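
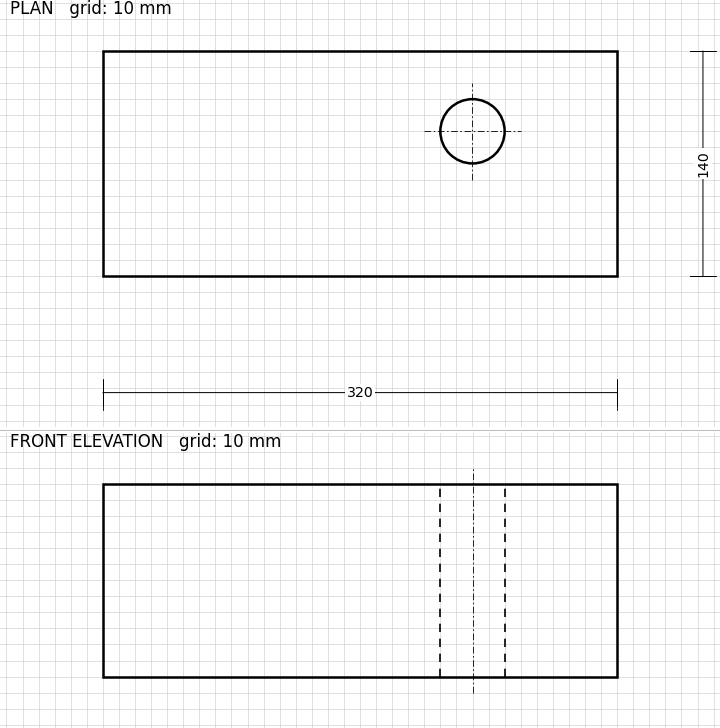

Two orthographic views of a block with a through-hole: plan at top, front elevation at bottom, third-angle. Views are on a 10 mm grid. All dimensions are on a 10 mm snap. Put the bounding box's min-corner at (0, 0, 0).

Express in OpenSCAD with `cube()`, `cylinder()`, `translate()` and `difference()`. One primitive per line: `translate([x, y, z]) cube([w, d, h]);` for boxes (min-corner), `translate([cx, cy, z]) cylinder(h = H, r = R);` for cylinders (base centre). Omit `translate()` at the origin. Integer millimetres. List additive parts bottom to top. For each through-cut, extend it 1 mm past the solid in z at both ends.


difference() {
  cube([320, 140, 120]);
  translate([230, 90, -1]) cylinder(h = 122, r = 20);
}


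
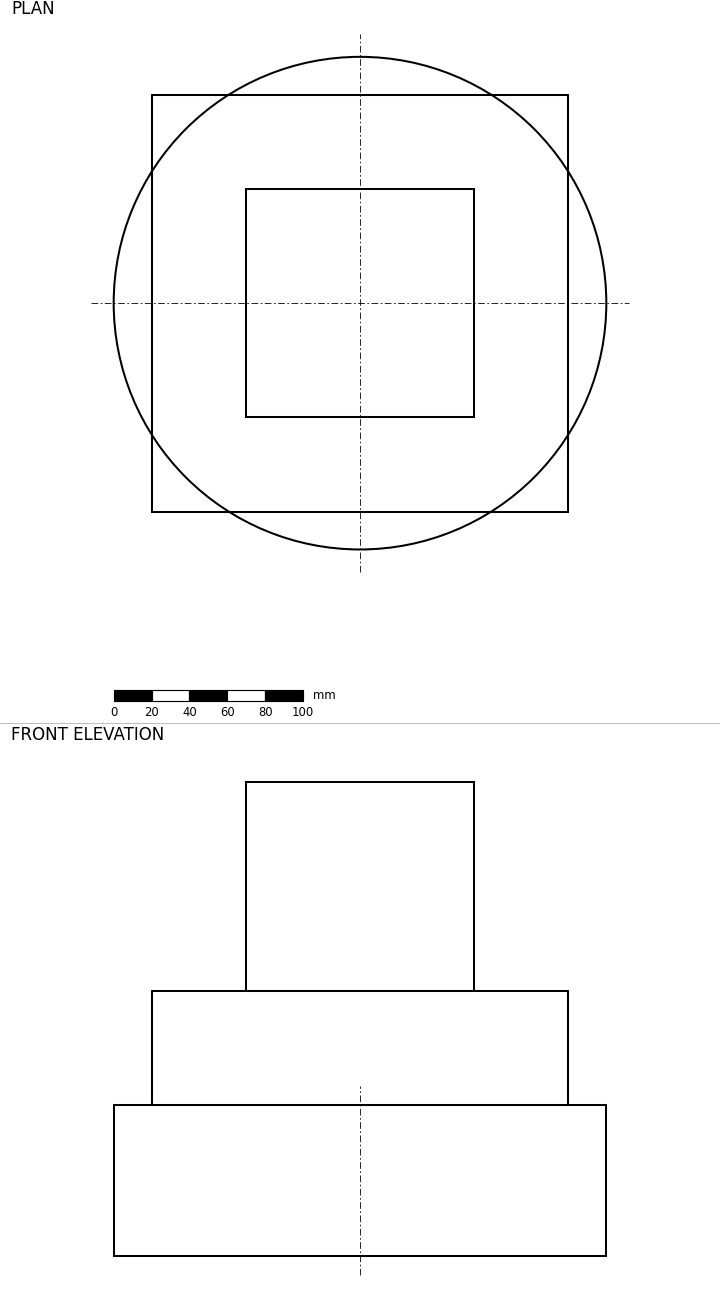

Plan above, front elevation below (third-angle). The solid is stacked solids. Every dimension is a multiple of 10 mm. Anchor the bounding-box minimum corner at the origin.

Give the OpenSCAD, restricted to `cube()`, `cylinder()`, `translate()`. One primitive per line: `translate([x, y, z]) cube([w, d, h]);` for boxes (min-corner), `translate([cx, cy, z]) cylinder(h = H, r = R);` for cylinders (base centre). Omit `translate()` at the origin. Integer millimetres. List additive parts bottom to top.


translate([130, 130, 0]) cylinder(h = 80, r = 130);
translate([20, 20, 80]) cube([220, 220, 60]);
translate([70, 70, 140]) cube([120, 120, 110]);


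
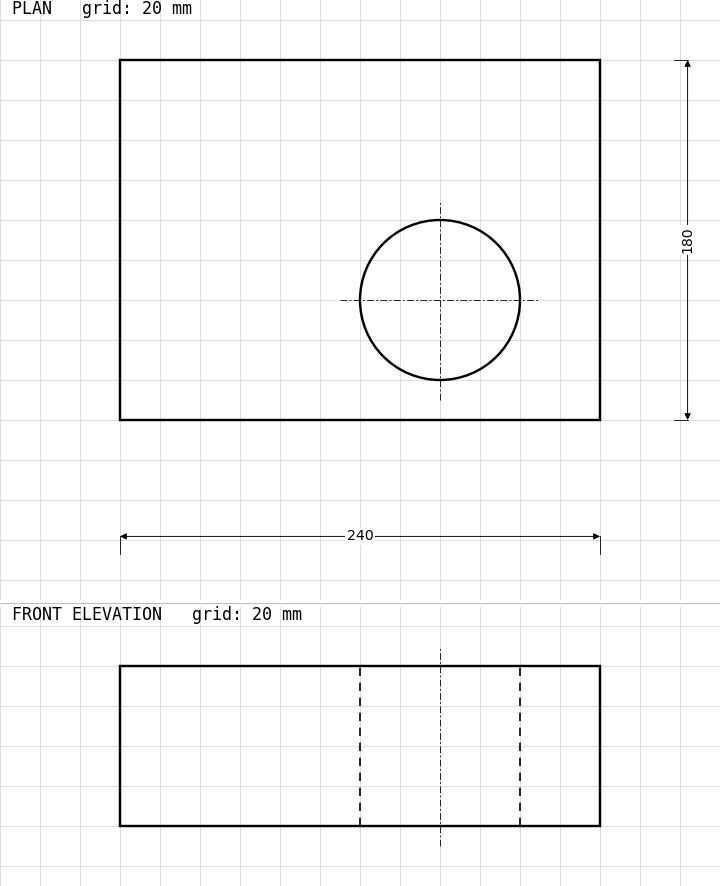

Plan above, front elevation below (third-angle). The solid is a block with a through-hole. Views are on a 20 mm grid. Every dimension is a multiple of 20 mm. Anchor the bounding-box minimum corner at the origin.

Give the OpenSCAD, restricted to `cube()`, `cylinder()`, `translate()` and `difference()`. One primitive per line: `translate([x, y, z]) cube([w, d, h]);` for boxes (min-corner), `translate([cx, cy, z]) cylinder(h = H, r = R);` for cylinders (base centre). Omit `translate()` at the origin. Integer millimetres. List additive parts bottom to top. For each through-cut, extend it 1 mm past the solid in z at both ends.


difference() {
  cube([240, 180, 80]);
  translate([160, 60, -1]) cylinder(h = 82, r = 40);
}


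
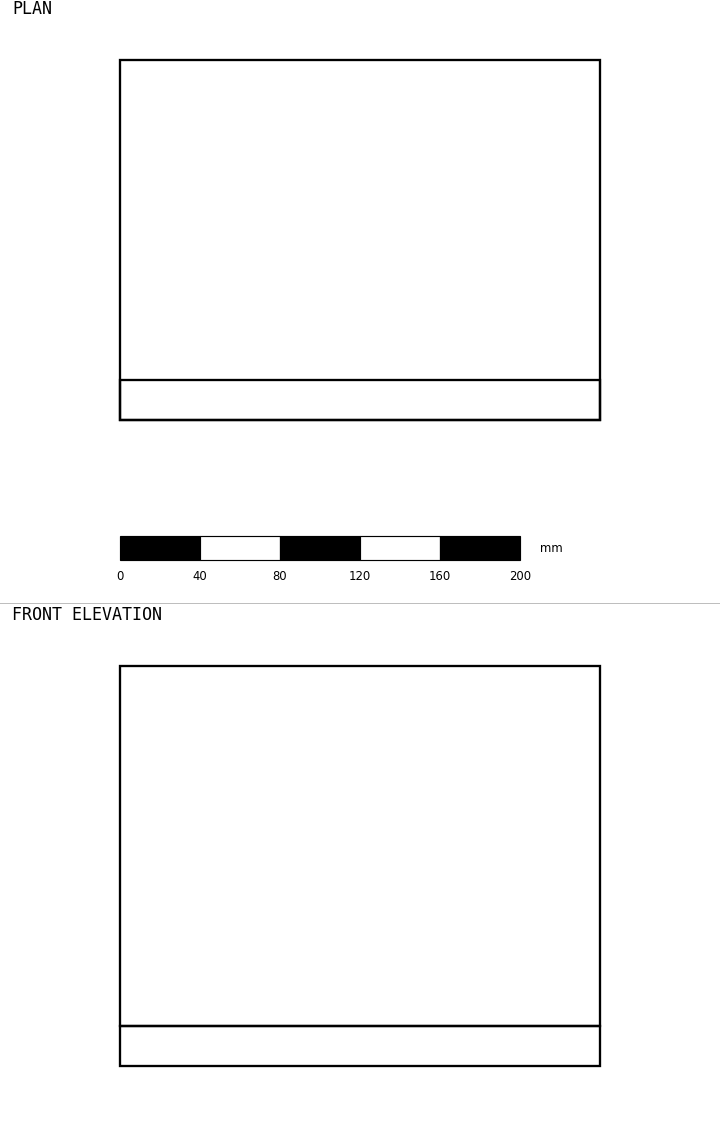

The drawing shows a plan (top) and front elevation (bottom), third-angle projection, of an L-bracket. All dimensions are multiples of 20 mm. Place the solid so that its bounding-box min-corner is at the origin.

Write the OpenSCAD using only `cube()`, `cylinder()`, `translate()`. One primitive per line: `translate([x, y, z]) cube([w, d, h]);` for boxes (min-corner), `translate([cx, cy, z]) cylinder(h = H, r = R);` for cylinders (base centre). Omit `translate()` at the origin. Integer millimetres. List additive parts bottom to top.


cube([240, 180, 20]);
translate([0, 0, 20]) cube([240, 20, 180]);


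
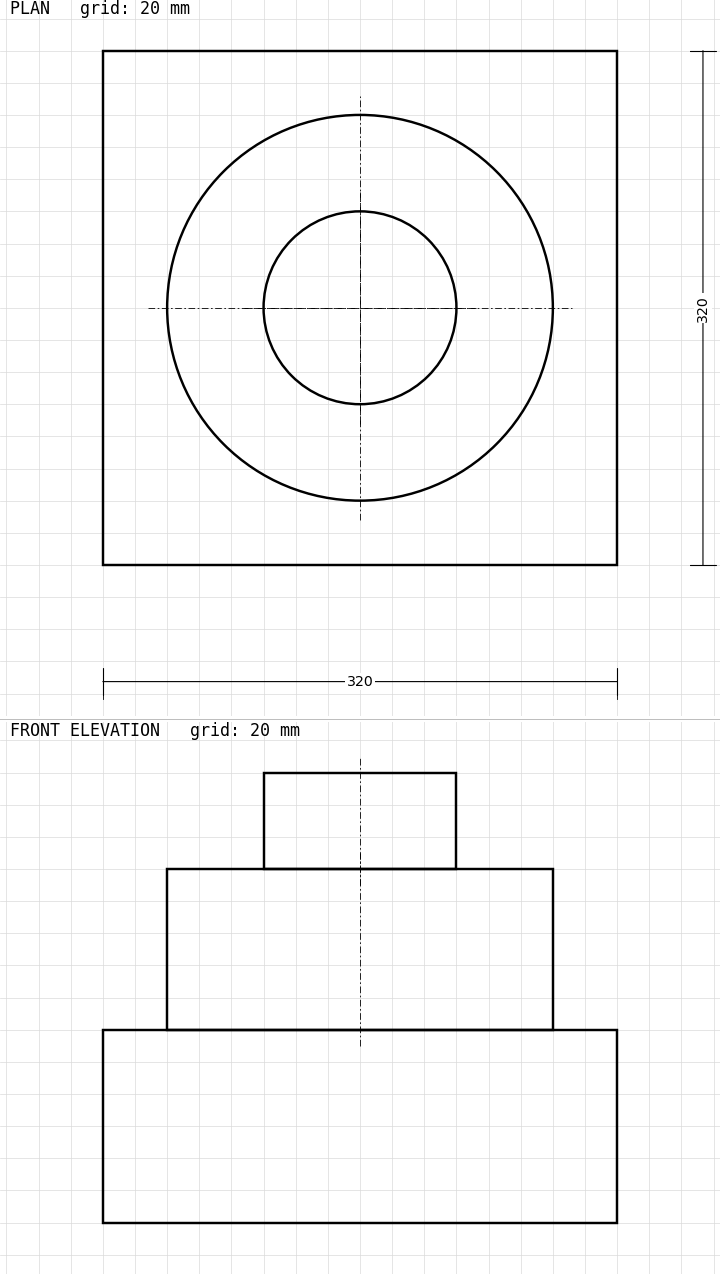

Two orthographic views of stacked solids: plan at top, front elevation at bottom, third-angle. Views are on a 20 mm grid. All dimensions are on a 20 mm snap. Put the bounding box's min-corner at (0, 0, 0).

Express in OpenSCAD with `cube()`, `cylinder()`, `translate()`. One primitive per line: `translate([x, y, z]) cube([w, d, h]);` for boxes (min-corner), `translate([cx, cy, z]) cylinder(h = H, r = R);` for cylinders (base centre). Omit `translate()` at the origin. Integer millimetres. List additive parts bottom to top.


cube([320, 320, 120]);
translate([160, 160, 120]) cylinder(h = 100, r = 120);
translate([160, 160, 220]) cylinder(h = 60, r = 60);


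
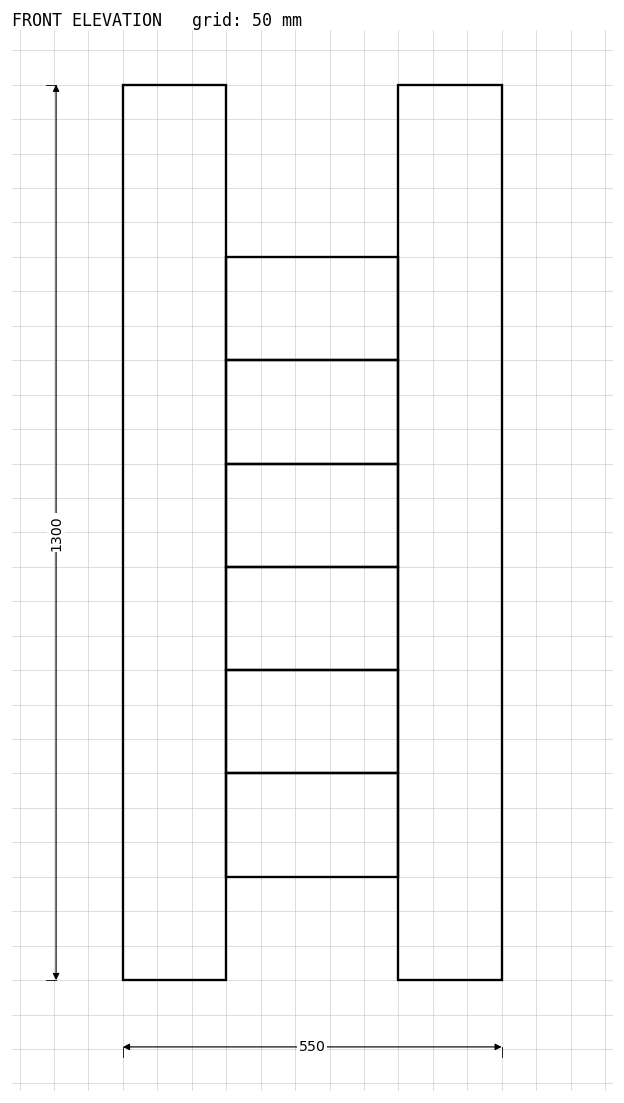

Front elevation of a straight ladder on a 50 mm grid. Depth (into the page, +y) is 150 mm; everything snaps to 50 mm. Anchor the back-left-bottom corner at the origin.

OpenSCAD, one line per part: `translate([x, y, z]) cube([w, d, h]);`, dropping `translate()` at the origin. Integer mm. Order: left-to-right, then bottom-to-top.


cube([150, 150, 1300]);
translate([150, 0, 150]) cube([250, 150, 150]);
translate([150, 0, 300]) cube([250, 150, 150]);
translate([150, 0, 450]) cube([250, 150, 150]);
translate([150, 0, 600]) cube([250, 150, 150]);
translate([150, 0, 750]) cube([250, 150, 150]);
translate([150, 0, 900]) cube([250, 150, 150]);
translate([400, 0, 0]) cube([150, 150, 1300]);


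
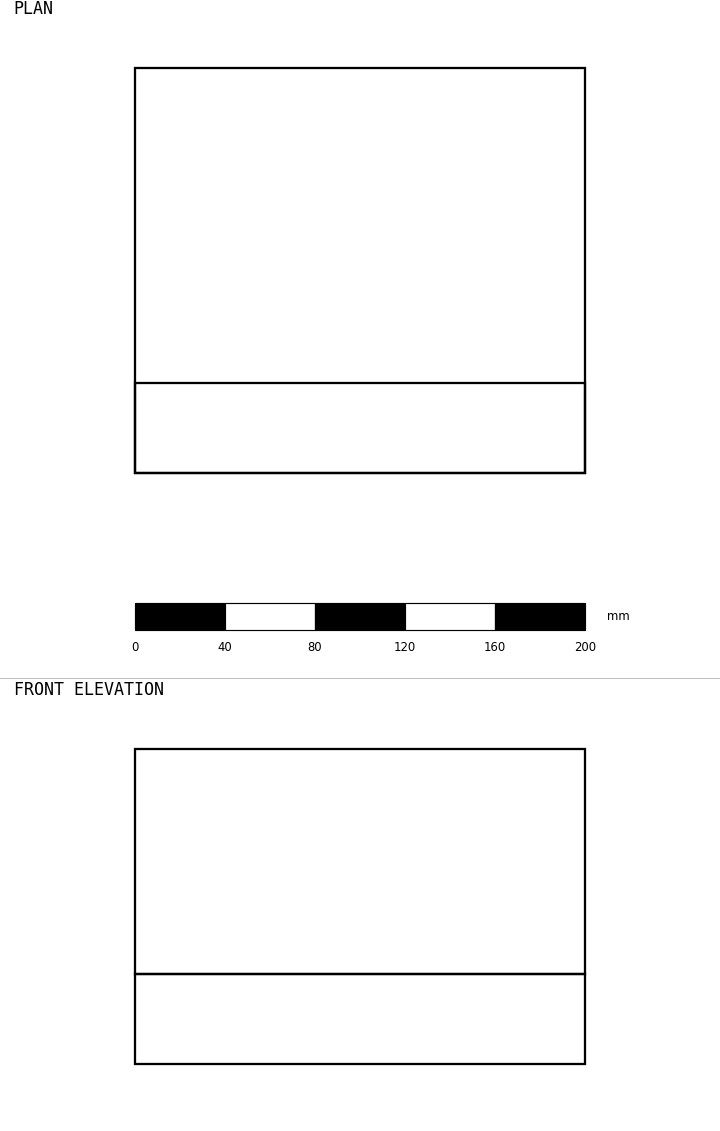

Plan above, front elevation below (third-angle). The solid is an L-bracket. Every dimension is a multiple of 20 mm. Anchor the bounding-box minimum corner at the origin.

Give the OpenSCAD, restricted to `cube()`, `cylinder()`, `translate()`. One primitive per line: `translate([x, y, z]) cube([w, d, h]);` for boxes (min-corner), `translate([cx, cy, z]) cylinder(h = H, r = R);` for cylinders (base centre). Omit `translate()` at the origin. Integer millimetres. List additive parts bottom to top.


cube([200, 180, 40]);
translate([0, 0, 40]) cube([200, 40, 100]);


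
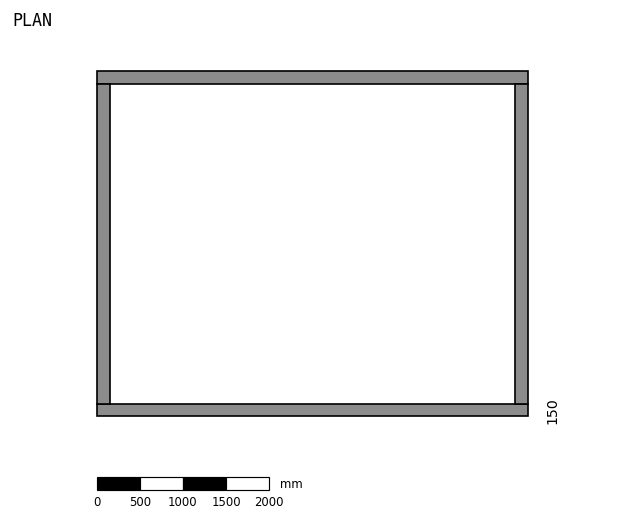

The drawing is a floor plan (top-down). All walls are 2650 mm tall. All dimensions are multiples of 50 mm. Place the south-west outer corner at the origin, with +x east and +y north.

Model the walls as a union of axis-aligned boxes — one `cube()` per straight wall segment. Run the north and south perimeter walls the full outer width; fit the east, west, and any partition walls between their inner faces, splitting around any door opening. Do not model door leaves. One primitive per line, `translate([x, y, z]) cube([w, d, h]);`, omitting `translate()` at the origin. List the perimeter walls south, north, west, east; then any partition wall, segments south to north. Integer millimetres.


cube([5000, 150, 2650]);
translate([0, 3850, 0]) cube([5000, 150, 2650]);
translate([0, 150, 0]) cube([150, 3700, 2650]);
translate([4850, 150, 0]) cube([150, 3700, 2650]);


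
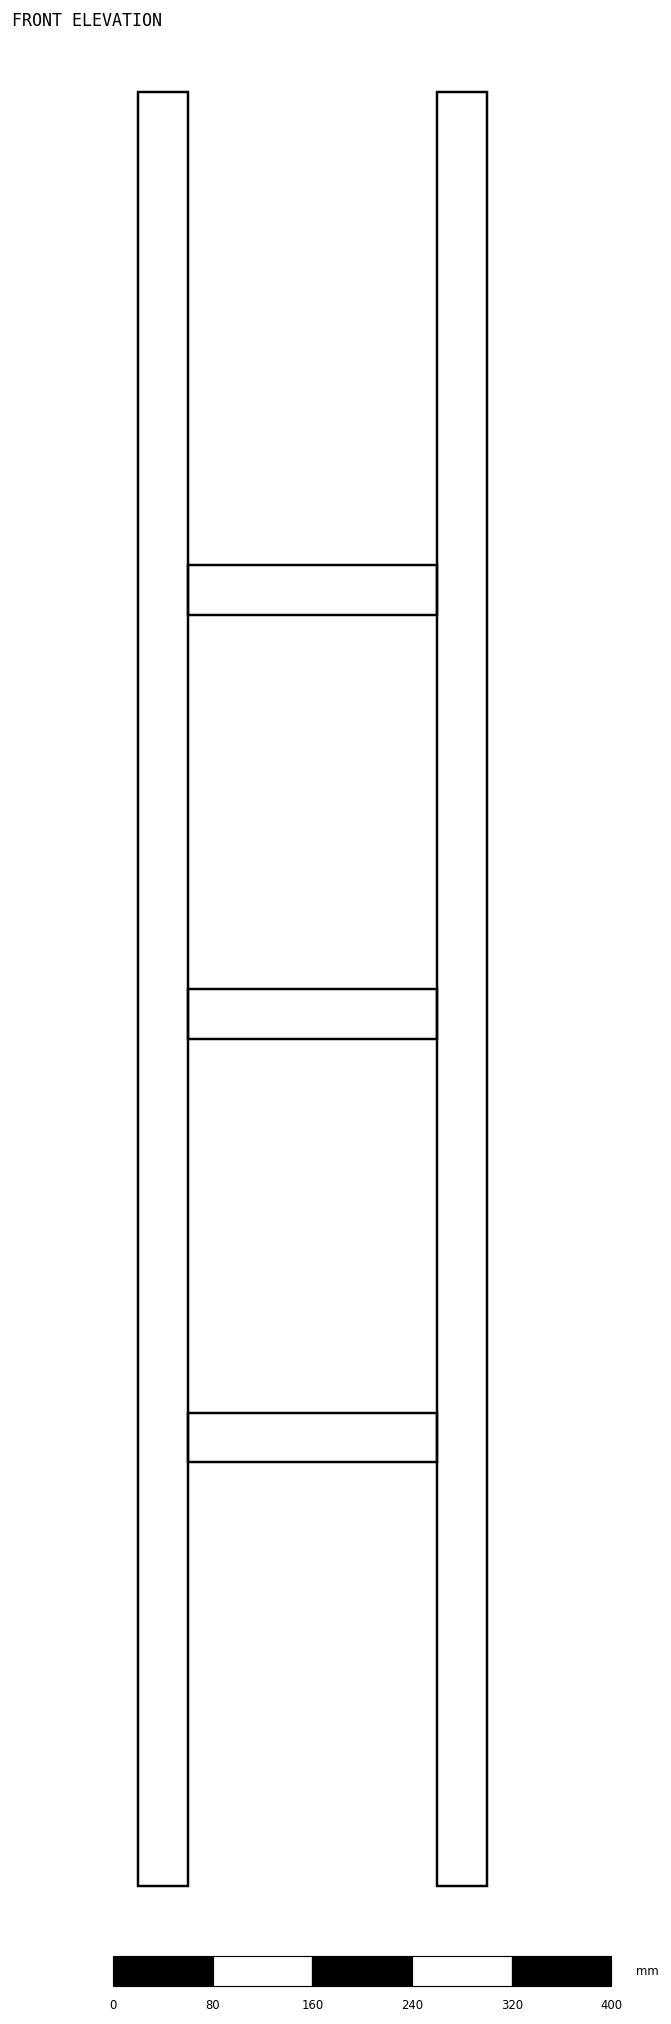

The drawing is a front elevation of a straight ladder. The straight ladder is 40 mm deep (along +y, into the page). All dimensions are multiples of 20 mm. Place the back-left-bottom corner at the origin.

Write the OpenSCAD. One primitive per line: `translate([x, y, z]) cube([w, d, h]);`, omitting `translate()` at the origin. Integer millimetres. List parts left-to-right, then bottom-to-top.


cube([40, 40, 1440]);
translate([40, 0, 340]) cube([200, 40, 40]);
translate([40, 0, 680]) cube([200, 40, 40]);
translate([40, 0, 1020]) cube([200, 40, 40]);
translate([240, 0, 0]) cube([40, 40, 1440]);


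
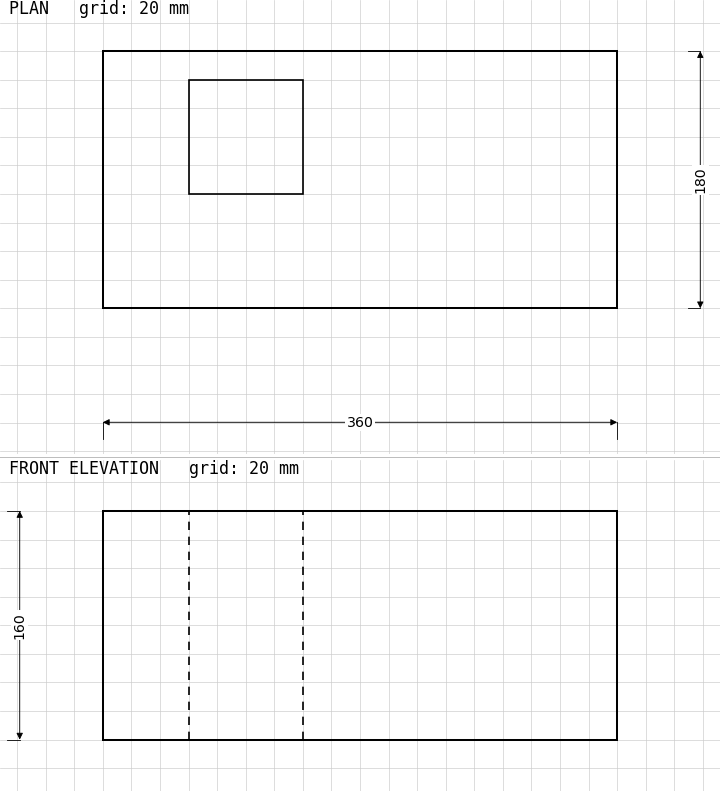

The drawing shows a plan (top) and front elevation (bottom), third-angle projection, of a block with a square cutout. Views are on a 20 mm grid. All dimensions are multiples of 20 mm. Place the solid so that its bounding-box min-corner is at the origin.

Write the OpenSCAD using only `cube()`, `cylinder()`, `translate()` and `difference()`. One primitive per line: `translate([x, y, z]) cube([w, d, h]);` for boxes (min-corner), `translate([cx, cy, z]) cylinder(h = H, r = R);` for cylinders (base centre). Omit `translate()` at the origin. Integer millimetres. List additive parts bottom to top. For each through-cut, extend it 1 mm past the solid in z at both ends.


difference() {
  cube([360, 180, 160]);
  translate([60, 80, -1]) cube([80, 80, 162]);
}


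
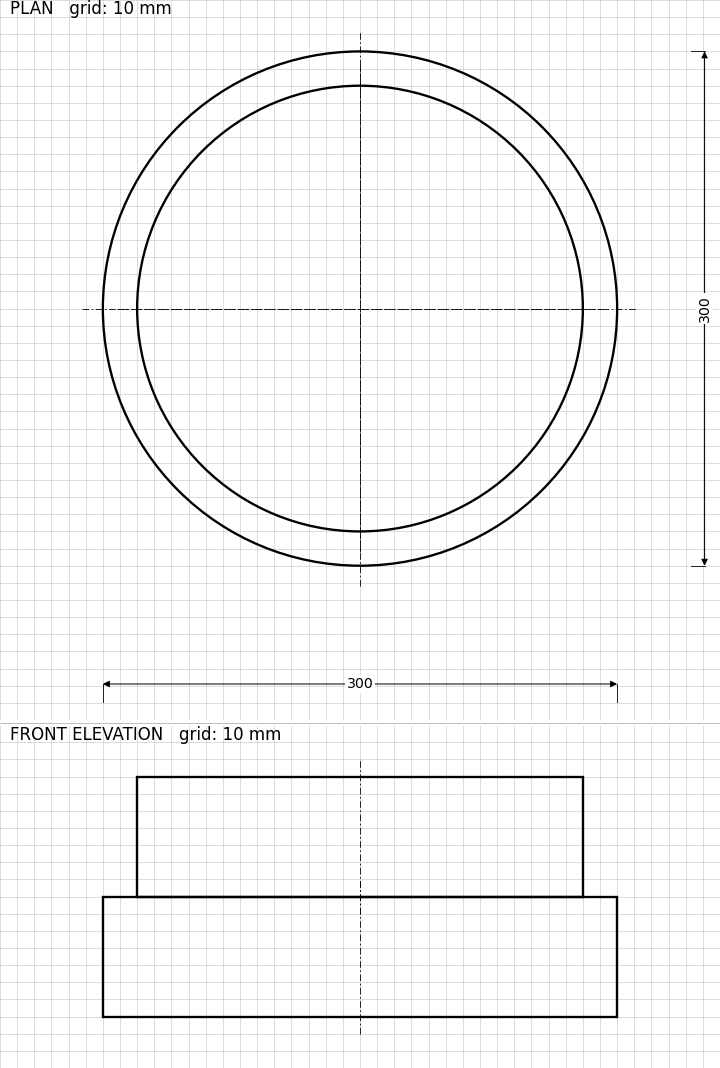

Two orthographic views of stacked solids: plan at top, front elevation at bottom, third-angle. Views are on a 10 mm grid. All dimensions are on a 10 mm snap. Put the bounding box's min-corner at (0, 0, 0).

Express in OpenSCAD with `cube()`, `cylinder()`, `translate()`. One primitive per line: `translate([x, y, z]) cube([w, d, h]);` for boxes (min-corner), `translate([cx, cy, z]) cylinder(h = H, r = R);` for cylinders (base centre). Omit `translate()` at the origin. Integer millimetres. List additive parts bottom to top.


translate([150, 150, 0]) cylinder(h = 70, r = 150);
translate([150, 150, 70]) cylinder(h = 70, r = 130);


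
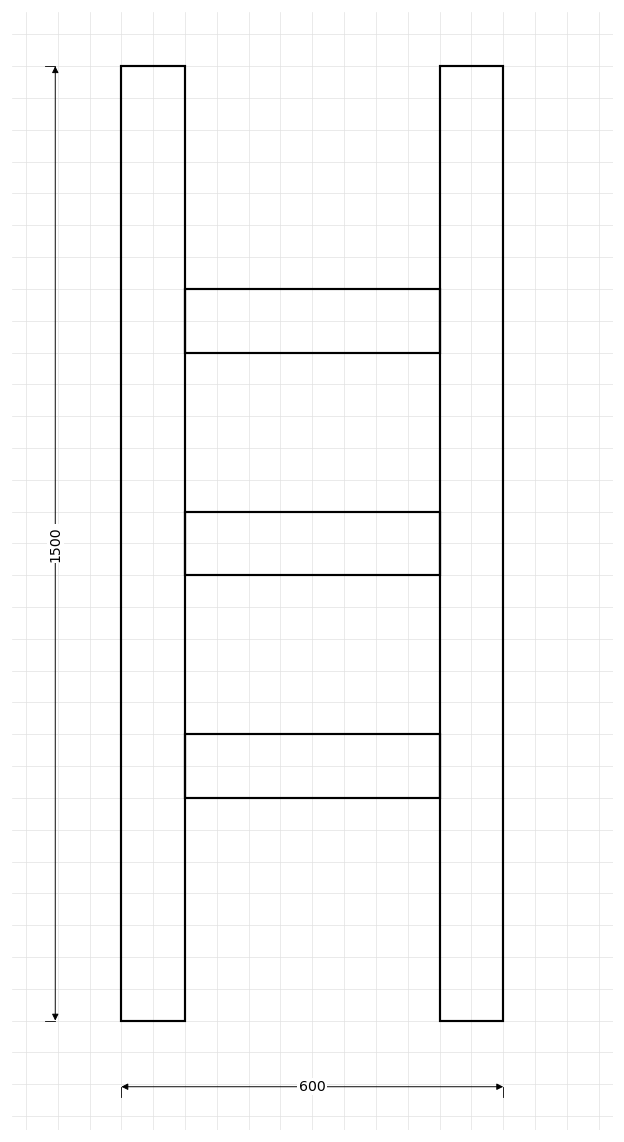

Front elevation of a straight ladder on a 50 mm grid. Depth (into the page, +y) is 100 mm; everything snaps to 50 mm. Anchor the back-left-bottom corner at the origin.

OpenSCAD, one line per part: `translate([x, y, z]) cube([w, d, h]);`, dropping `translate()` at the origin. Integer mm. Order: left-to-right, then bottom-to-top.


cube([100, 100, 1500]);
translate([100, 0, 350]) cube([400, 100, 100]);
translate([100, 0, 700]) cube([400, 100, 100]);
translate([100, 0, 1050]) cube([400, 100, 100]);
translate([500, 0, 0]) cube([100, 100, 1500]);


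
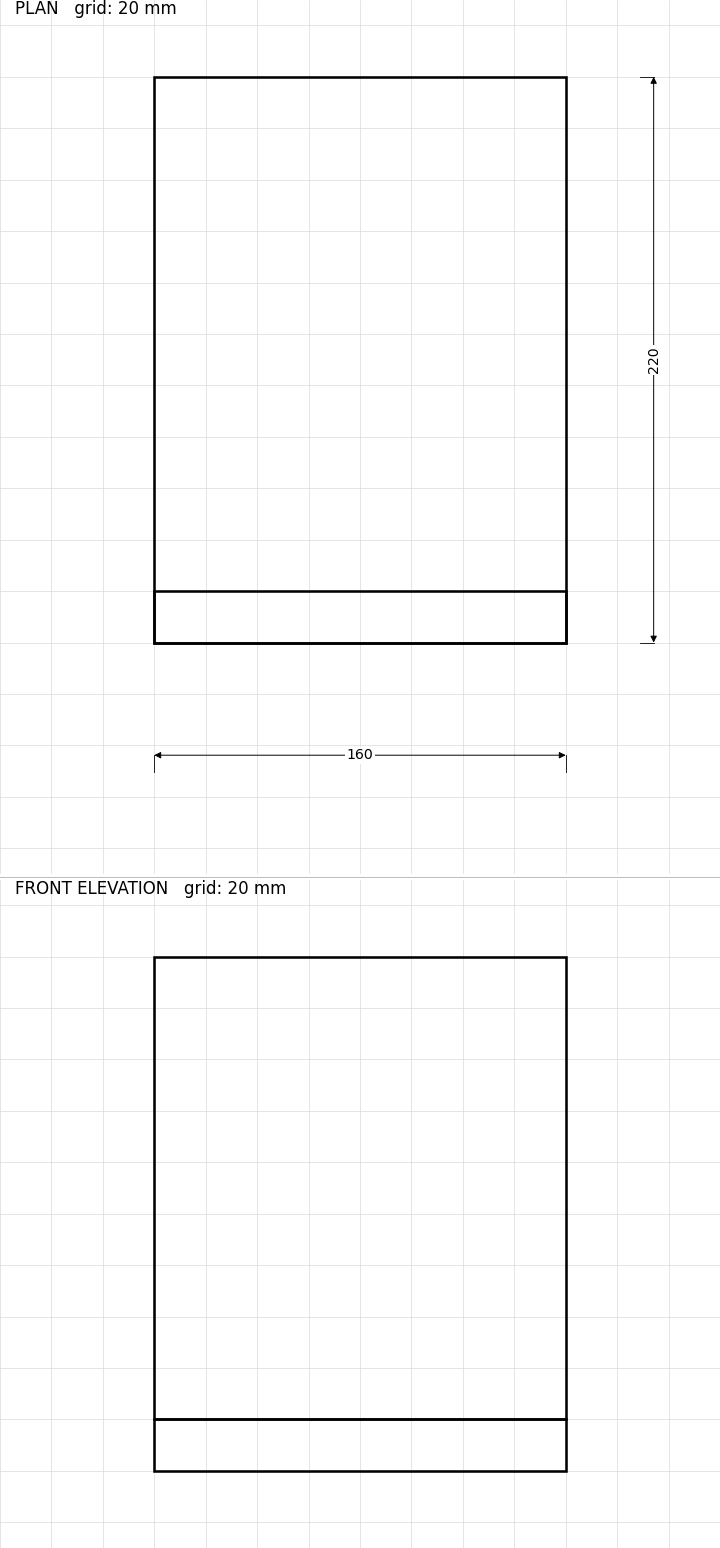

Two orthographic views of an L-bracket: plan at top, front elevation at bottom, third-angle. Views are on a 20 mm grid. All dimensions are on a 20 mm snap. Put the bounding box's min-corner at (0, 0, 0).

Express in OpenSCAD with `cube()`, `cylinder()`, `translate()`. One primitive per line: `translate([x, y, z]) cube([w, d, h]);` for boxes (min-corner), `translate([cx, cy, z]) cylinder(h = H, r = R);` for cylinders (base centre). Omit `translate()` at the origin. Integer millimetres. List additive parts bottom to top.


cube([160, 220, 20]);
translate([0, 0, 20]) cube([160, 20, 180]);


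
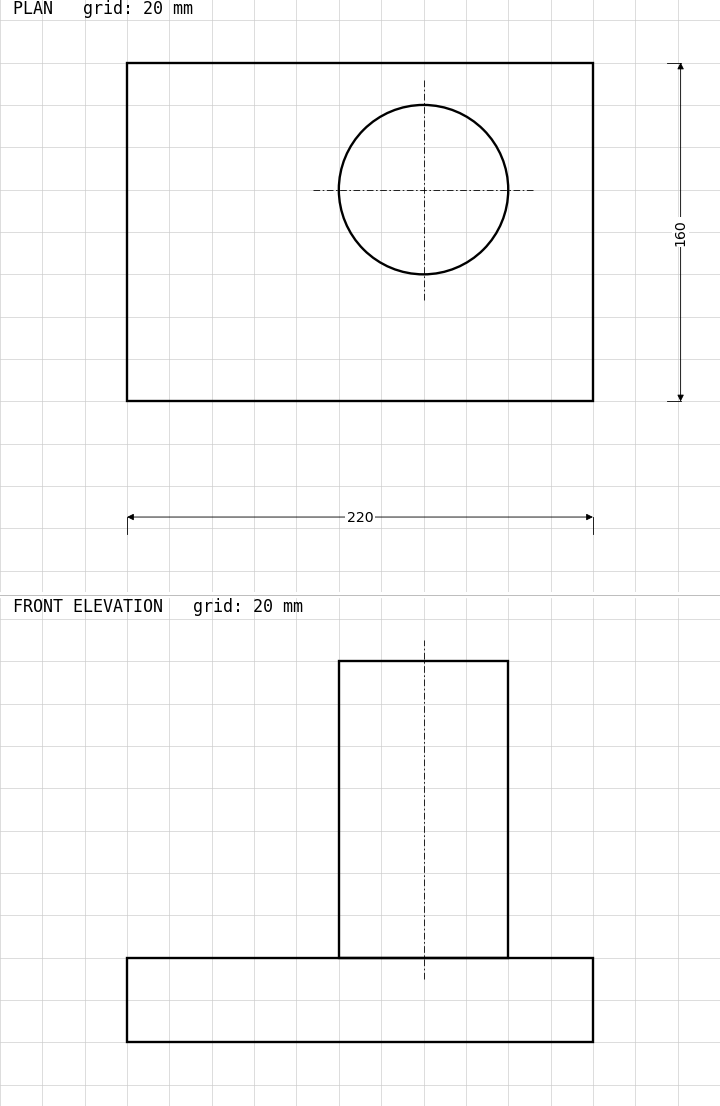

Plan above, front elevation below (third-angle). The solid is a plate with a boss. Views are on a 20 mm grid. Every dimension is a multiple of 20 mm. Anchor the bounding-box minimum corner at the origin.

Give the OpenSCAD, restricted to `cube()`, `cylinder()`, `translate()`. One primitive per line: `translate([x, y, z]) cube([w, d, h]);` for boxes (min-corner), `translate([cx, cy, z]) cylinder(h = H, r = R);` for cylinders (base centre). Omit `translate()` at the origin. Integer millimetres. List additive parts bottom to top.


cube([220, 160, 40]);
translate([140, 100, 40]) cylinder(h = 140, r = 40);


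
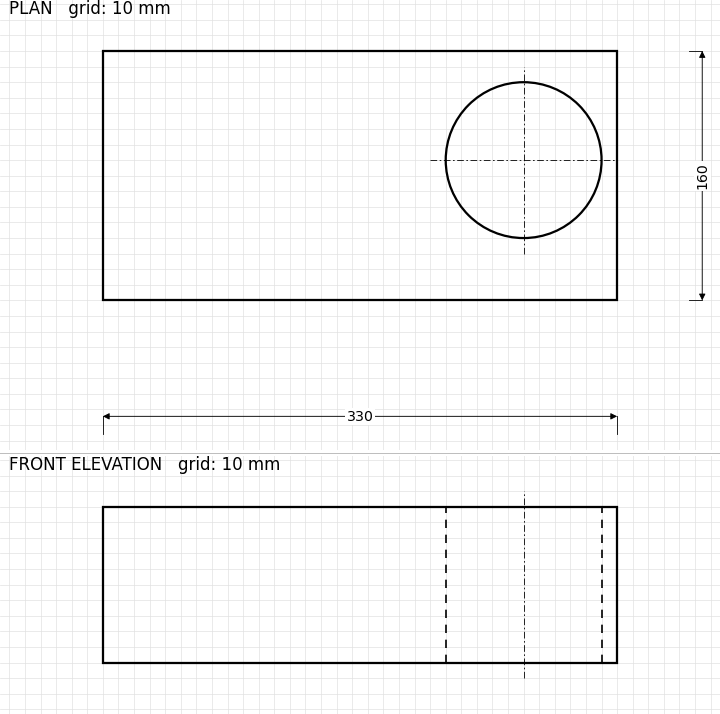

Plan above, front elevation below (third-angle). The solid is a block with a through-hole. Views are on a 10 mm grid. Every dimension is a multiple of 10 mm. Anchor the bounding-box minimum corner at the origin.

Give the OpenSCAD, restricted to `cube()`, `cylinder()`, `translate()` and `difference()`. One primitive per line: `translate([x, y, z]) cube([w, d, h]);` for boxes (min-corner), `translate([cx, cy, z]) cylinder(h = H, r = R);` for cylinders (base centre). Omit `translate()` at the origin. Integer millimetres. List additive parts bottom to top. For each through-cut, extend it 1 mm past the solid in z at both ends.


difference() {
  cube([330, 160, 100]);
  translate([270, 90, -1]) cylinder(h = 102, r = 50);
}


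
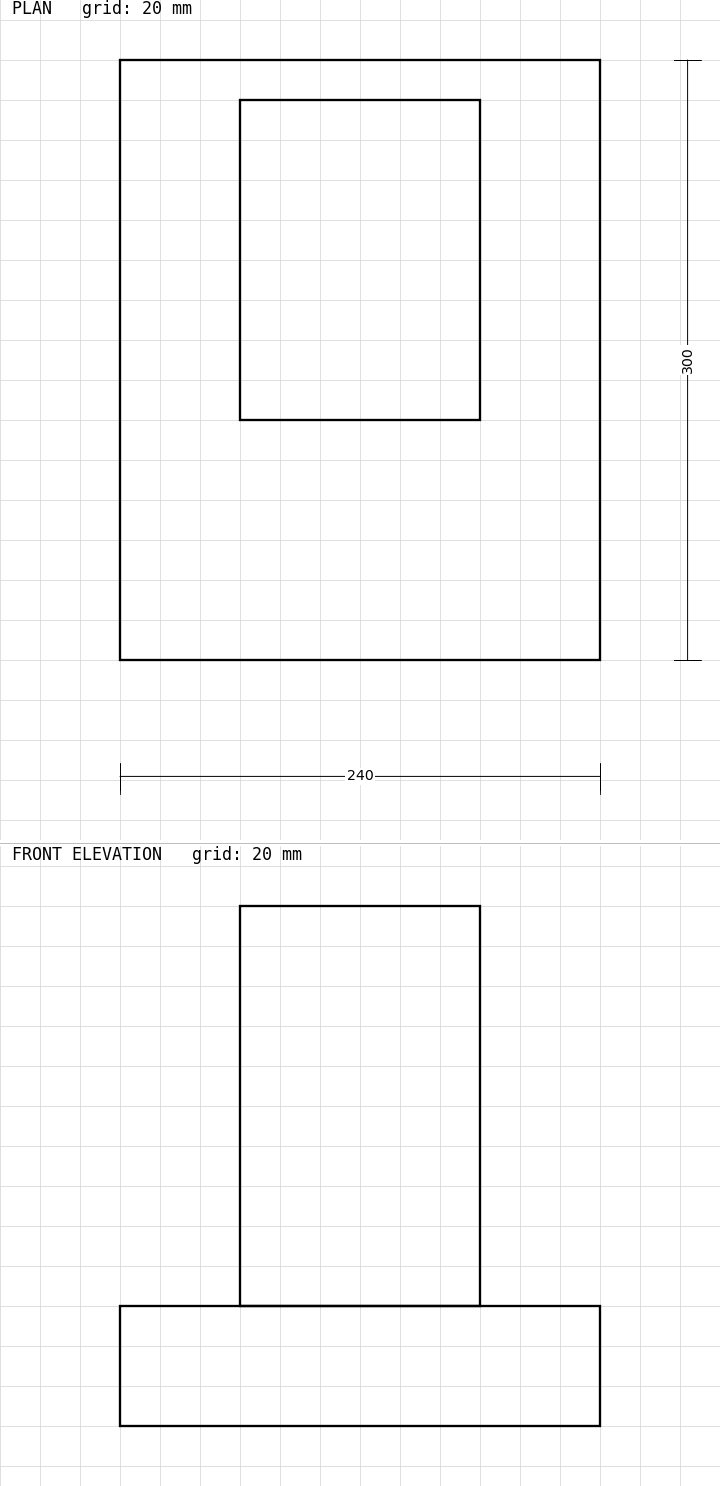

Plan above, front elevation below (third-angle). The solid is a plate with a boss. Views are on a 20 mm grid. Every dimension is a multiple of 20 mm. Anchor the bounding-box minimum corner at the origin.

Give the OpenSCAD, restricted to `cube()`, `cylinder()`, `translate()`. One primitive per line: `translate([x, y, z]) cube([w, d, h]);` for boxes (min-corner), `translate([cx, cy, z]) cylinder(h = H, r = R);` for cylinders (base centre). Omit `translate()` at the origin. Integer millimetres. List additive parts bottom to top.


cube([240, 300, 60]);
translate([60, 120, 60]) cube([120, 160, 200]);


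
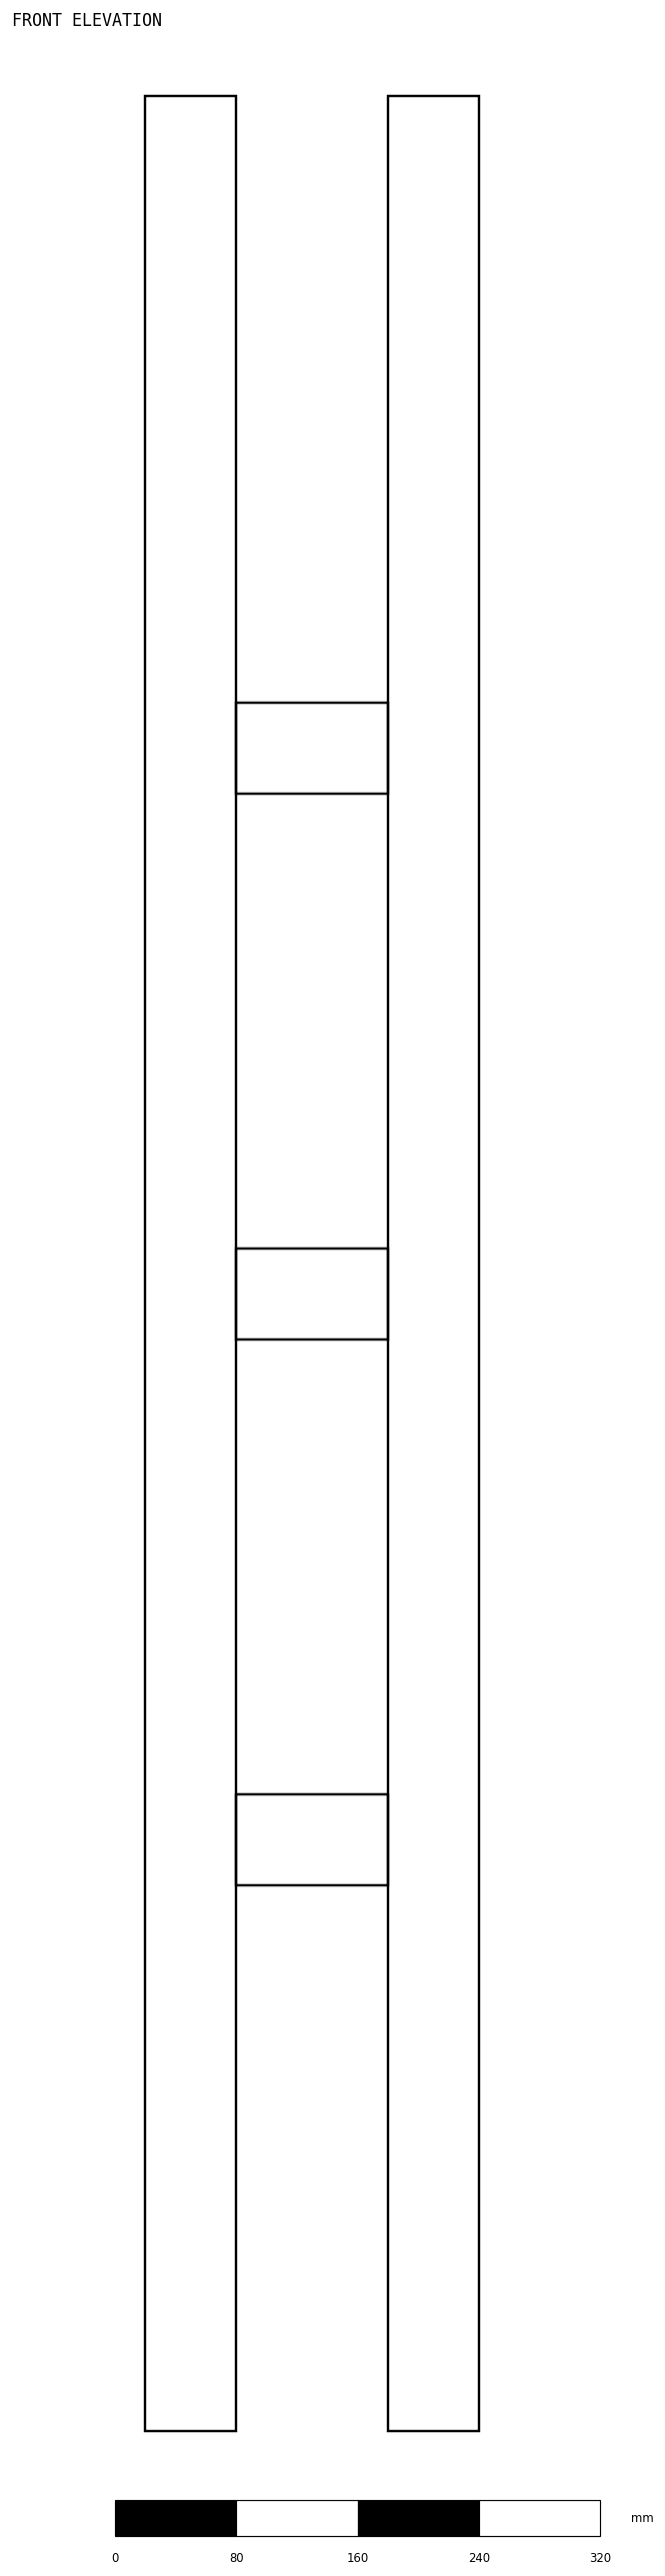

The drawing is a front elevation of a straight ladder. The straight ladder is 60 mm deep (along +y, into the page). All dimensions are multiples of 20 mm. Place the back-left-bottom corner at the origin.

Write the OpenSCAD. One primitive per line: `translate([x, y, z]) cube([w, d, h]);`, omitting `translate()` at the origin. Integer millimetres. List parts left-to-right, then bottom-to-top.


cube([60, 60, 1540]);
translate([60, 0, 360]) cube([100, 60, 60]);
translate([60, 0, 720]) cube([100, 60, 60]);
translate([60, 0, 1080]) cube([100, 60, 60]);
translate([160, 0, 0]) cube([60, 60, 1540]);


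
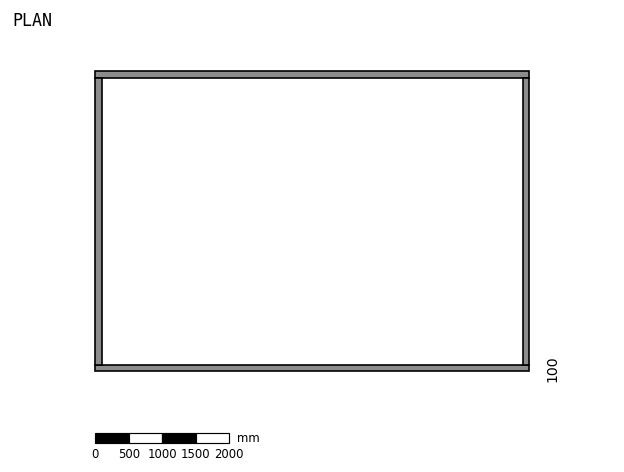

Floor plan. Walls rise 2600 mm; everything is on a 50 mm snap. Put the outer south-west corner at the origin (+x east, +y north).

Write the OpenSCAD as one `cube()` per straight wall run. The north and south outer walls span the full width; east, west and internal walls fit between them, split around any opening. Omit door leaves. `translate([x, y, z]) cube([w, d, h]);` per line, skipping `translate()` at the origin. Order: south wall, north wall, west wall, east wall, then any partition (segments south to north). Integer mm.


cube([6500, 100, 2600]);
translate([0, 4400, 0]) cube([6500, 100, 2600]);
translate([0, 100, 0]) cube([100, 4300, 2600]);
translate([6400, 100, 0]) cube([100, 4300, 2600]);


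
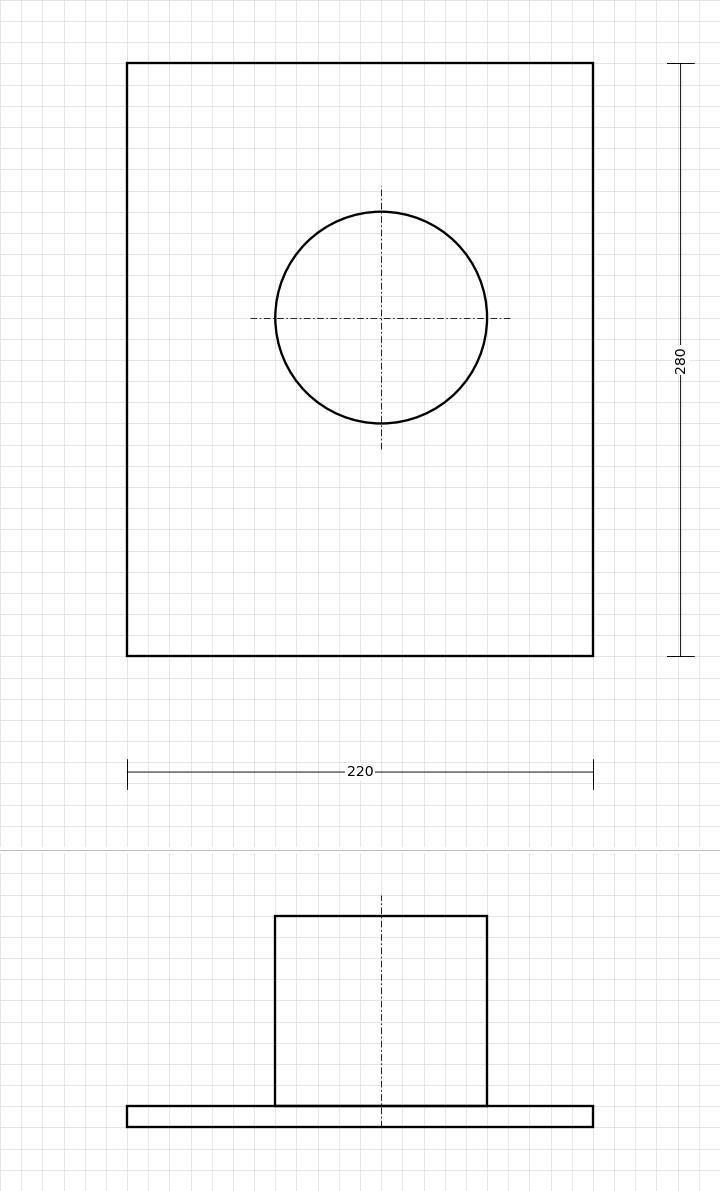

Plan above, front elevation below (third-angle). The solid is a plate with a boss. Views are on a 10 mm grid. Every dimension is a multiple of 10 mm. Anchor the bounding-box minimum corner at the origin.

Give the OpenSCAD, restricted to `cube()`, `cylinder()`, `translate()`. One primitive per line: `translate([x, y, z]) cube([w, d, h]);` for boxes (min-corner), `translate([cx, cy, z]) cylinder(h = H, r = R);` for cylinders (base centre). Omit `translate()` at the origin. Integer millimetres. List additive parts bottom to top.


cube([220, 280, 10]);
translate([120, 160, 10]) cylinder(h = 90, r = 50);


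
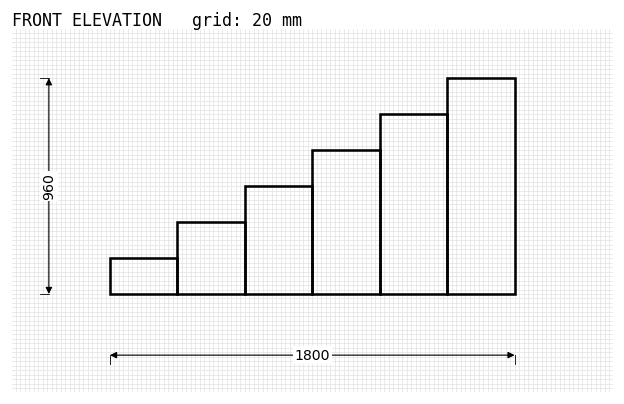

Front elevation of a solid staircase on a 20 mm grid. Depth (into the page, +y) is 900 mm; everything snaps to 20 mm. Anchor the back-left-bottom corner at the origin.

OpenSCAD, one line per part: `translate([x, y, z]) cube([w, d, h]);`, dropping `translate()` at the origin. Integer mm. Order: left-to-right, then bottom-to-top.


cube([300, 900, 160]);
translate([300, 0, 0]) cube([300, 900, 320]);
translate([600, 0, 0]) cube([300, 900, 480]);
translate([900, 0, 0]) cube([300, 900, 640]);
translate([1200, 0, 0]) cube([300, 900, 800]);
translate([1500, 0, 0]) cube([300, 900, 960]);


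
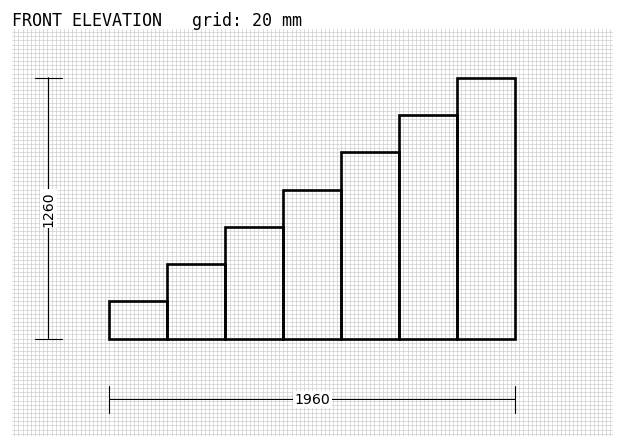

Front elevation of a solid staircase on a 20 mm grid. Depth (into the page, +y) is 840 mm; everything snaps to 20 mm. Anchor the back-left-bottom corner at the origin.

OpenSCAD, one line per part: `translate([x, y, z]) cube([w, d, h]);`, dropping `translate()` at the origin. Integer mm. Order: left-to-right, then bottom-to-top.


cube([280, 840, 180]);
translate([280, 0, 0]) cube([280, 840, 360]);
translate([560, 0, 0]) cube([280, 840, 540]);
translate([840, 0, 0]) cube([280, 840, 720]);
translate([1120, 0, 0]) cube([280, 840, 900]);
translate([1400, 0, 0]) cube([280, 840, 1080]);
translate([1680, 0, 0]) cube([280, 840, 1260]);


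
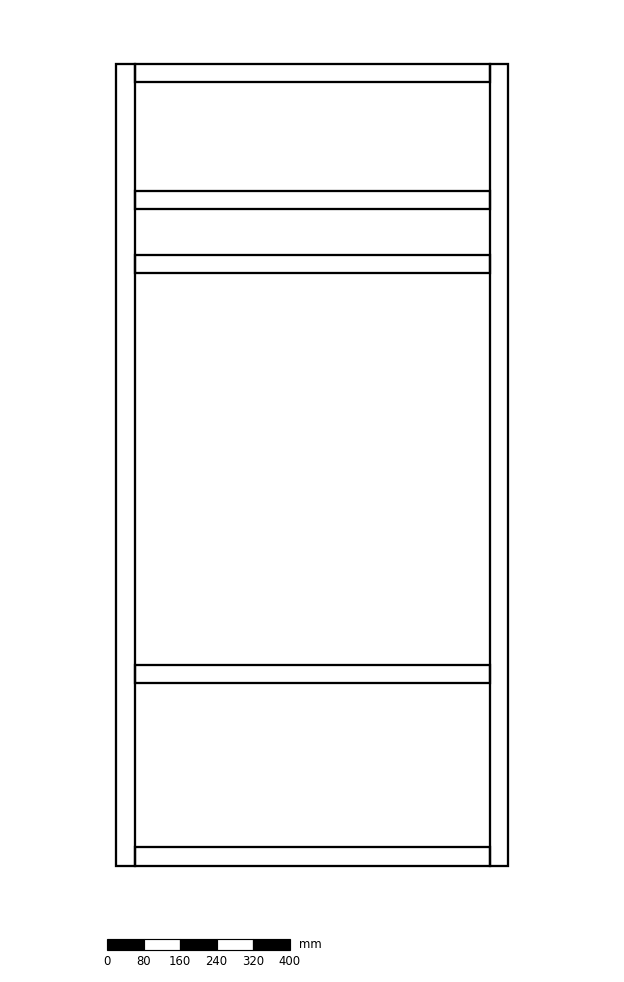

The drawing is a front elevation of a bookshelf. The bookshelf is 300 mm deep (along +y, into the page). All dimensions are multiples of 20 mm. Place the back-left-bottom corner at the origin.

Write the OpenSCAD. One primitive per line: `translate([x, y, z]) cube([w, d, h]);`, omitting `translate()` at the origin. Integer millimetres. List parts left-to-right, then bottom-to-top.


cube([40, 300, 1760]);
translate([40, 0, 0]) cube([780, 300, 40]);
translate([40, 0, 400]) cube([780, 300, 40]);
translate([40, 0, 1300]) cube([780, 300, 40]);
translate([40, 0, 1440]) cube([780, 300, 40]);
translate([40, 0, 1720]) cube([780, 300, 40]);
translate([820, 0, 0]) cube([40, 300, 1760]);


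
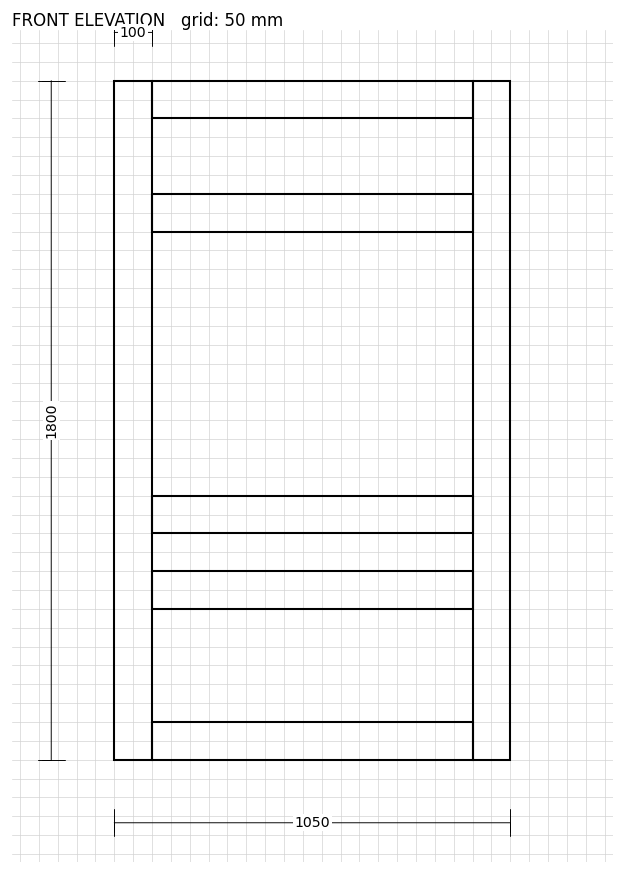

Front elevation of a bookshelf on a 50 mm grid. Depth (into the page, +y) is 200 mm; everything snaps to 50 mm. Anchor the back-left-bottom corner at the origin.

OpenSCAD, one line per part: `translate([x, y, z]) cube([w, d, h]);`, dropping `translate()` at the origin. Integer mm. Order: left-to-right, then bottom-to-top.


cube([100, 200, 1800]);
translate([100, 0, 0]) cube([850, 200, 100]);
translate([100, 0, 400]) cube([850, 200, 100]);
translate([100, 0, 600]) cube([850, 200, 100]);
translate([100, 0, 1400]) cube([850, 200, 100]);
translate([100, 0, 1700]) cube([850, 200, 100]);
translate([950, 0, 0]) cube([100, 200, 1800]);


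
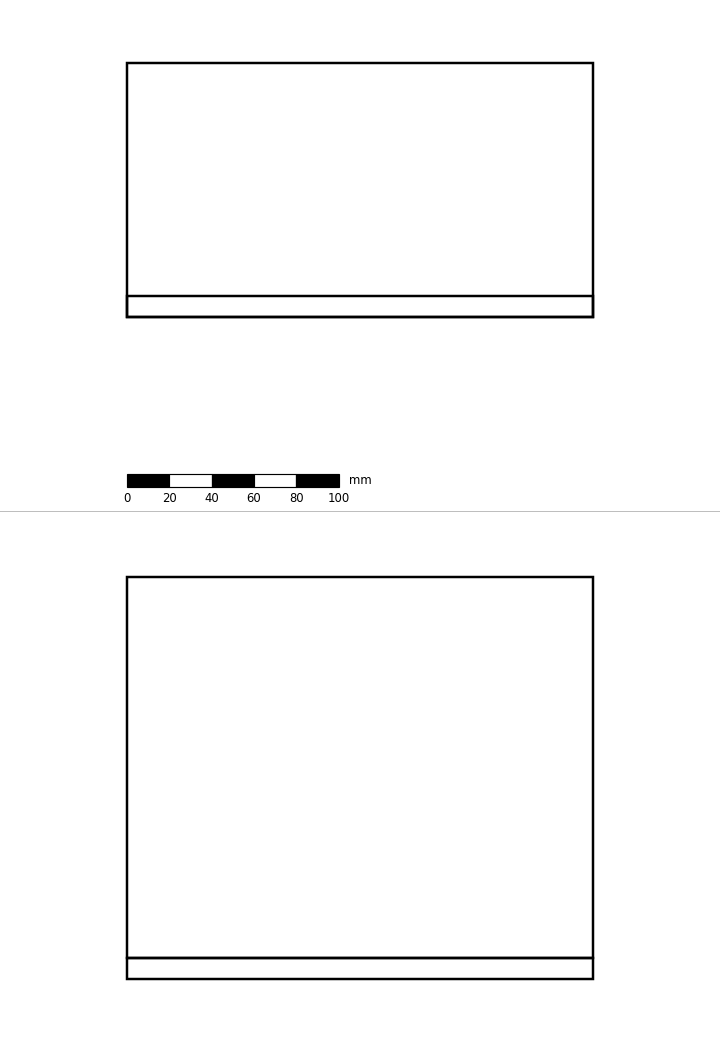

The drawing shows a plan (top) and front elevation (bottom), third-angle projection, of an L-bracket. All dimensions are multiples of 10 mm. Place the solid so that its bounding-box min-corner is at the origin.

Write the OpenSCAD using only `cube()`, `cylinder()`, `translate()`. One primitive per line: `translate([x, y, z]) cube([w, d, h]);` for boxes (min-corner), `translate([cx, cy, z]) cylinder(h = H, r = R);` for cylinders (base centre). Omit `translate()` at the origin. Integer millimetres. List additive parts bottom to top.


cube([220, 120, 10]);
translate([0, 0, 10]) cube([220, 10, 180]);


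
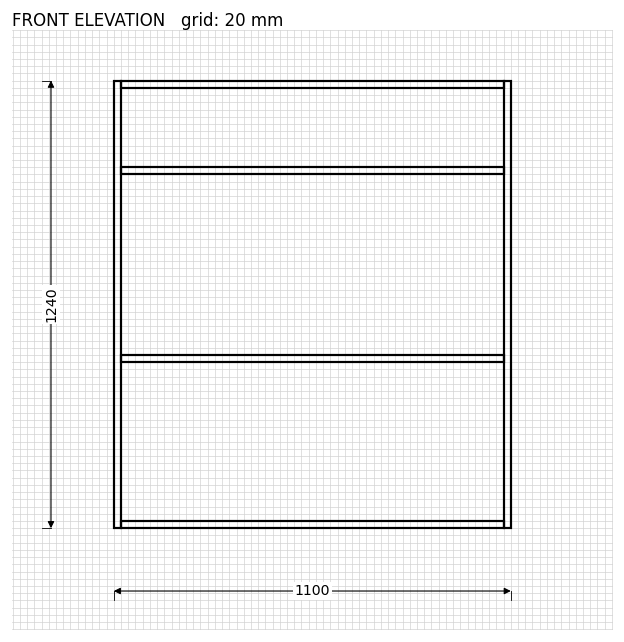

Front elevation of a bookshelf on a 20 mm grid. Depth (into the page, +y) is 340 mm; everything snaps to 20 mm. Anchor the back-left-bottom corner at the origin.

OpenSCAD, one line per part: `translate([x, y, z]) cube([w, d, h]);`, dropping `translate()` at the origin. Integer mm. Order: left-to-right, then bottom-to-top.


cube([20, 340, 1240]);
translate([20, 0, 0]) cube([1060, 340, 20]);
translate([20, 0, 460]) cube([1060, 340, 20]);
translate([20, 0, 980]) cube([1060, 340, 20]);
translate([20, 0, 1220]) cube([1060, 340, 20]);
translate([1080, 0, 0]) cube([20, 340, 1240]);


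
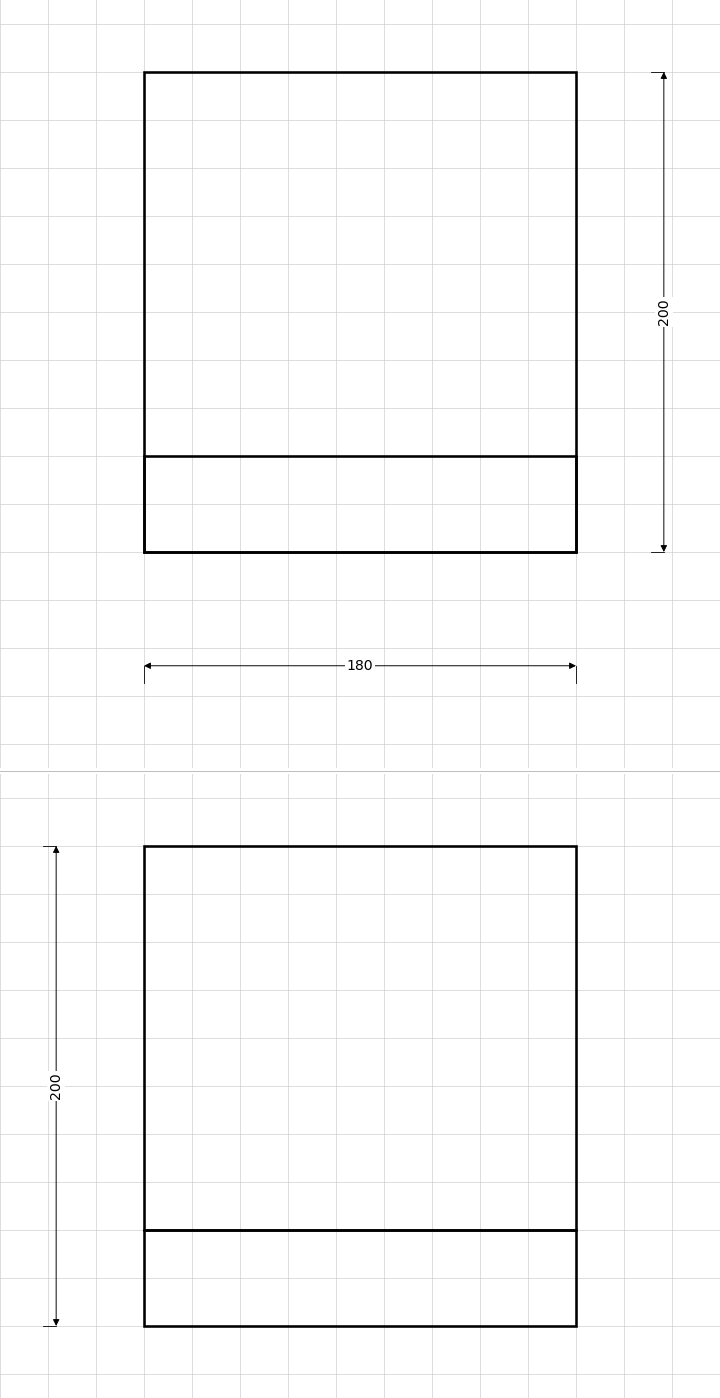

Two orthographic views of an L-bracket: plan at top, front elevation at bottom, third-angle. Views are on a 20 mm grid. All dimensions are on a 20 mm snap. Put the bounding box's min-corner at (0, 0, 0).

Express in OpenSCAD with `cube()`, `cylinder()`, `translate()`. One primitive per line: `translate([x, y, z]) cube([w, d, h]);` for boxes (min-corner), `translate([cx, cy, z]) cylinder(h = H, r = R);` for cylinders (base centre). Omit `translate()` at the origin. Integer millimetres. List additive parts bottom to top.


cube([180, 200, 40]);
translate([0, 0, 40]) cube([180, 40, 160]);


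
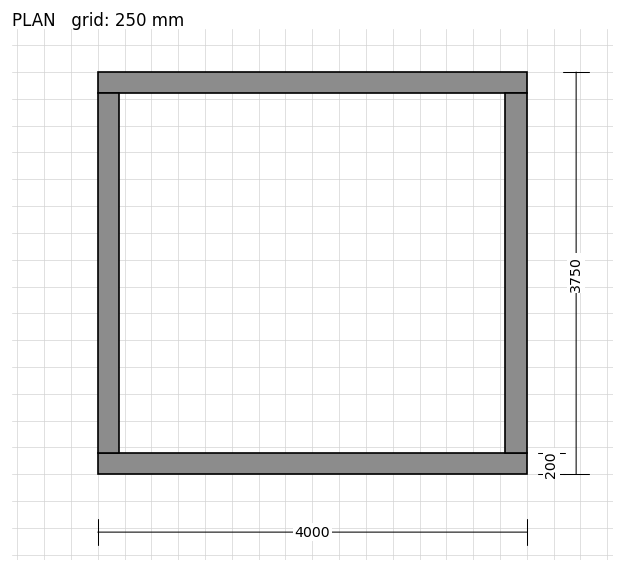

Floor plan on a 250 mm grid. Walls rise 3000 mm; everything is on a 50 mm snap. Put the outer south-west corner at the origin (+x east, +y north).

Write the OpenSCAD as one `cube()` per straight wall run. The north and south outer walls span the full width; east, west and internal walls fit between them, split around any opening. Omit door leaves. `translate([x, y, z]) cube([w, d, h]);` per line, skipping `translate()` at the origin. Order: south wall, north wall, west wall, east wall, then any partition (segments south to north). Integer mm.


cube([4000, 200, 3000]);
translate([0, 3550, 0]) cube([4000, 200, 3000]);
translate([0, 200, 0]) cube([200, 3350, 3000]);
translate([3800, 200, 0]) cube([200, 3350, 3000]);


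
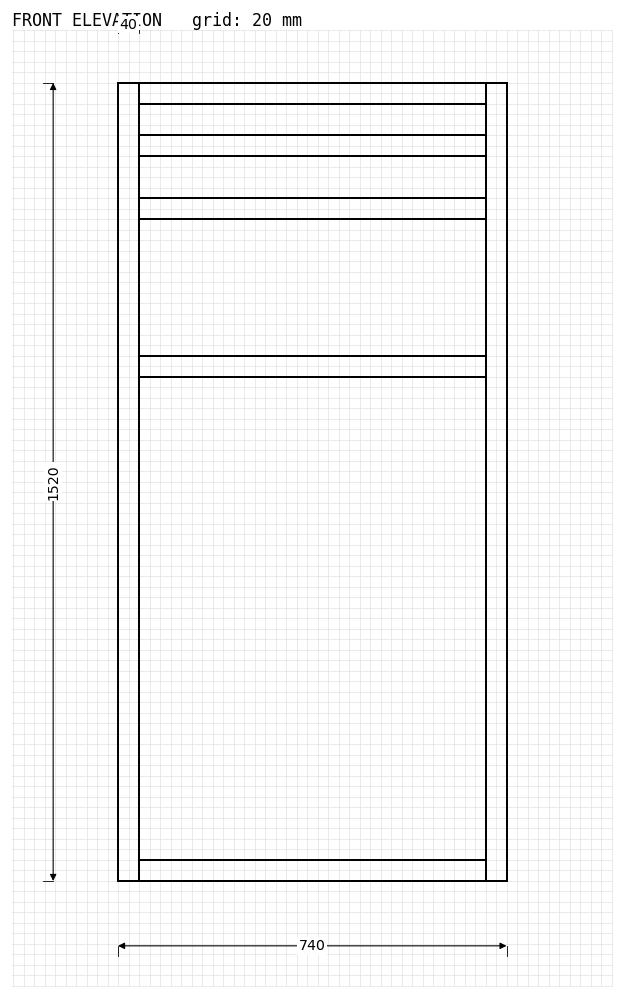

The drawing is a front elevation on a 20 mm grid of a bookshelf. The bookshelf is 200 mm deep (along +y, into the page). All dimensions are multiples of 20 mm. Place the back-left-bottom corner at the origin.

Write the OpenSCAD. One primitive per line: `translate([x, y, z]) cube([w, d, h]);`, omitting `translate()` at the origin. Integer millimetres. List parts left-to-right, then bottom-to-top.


cube([40, 200, 1520]);
translate([40, 0, 0]) cube([660, 200, 40]);
translate([40, 0, 960]) cube([660, 200, 40]);
translate([40, 0, 1260]) cube([660, 200, 40]);
translate([40, 0, 1380]) cube([660, 200, 40]);
translate([40, 0, 1480]) cube([660, 200, 40]);
translate([700, 0, 0]) cube([40, 200, 1520]);


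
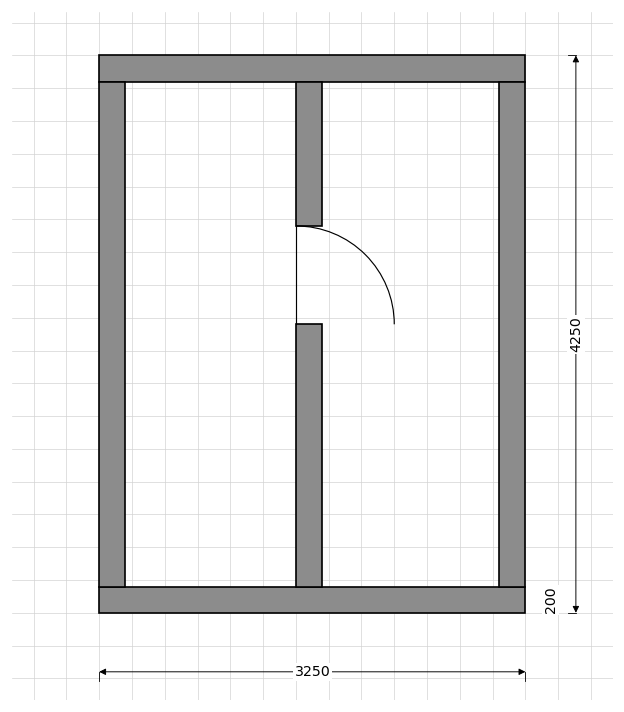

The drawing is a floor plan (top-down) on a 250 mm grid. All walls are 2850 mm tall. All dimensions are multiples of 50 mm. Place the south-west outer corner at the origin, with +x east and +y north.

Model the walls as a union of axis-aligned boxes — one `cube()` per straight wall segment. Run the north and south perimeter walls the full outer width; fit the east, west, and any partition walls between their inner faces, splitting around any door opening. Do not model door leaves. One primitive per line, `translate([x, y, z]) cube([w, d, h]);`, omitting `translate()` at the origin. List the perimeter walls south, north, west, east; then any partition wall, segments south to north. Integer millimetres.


cube([3250, 200, 2850]);
translate([0, 4050, 0]) cube([3250, 200, 2850]);
translate([0, 200, 0]) cube([200, 3850, 2850]);
translate([3050, 200, 0]) cube([200, 3850, 2850]);
translate([1500, 200, 0]) cube([200, 2000, 2850]);
translate([1500, 2950, 0]) cube([200, 1100, 2850]);


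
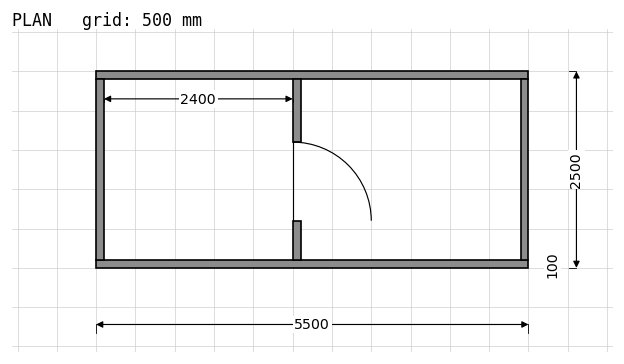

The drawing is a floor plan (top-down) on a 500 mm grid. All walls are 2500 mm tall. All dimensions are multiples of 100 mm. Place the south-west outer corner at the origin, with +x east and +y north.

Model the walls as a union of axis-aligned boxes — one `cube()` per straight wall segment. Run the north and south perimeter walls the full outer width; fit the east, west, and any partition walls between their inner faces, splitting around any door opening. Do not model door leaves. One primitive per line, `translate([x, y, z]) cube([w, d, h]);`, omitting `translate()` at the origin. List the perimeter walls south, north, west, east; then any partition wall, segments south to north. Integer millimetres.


cube([5500, 100, 2500]);
translate([0, 2400, 0]) cube([5500, 100, 2500]);
translate([0, 100, 0]) cube([100, 2300, 2500]);
translate([5400, 100, 0]) cube([100, 2300, 2500]);
translate([2500, 100, 0]) cube([100, 500, 2500]);
translate([2500, 1600, 0]) cube([100, 800, 2500]);


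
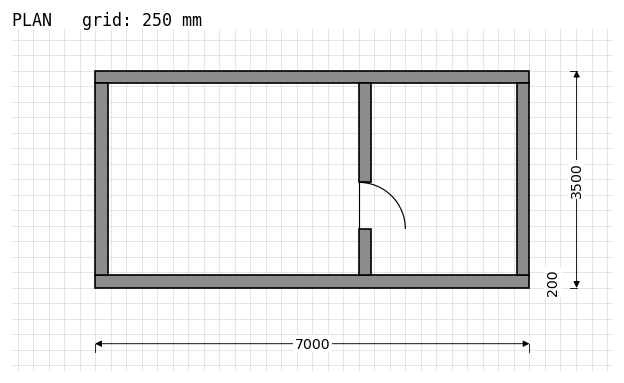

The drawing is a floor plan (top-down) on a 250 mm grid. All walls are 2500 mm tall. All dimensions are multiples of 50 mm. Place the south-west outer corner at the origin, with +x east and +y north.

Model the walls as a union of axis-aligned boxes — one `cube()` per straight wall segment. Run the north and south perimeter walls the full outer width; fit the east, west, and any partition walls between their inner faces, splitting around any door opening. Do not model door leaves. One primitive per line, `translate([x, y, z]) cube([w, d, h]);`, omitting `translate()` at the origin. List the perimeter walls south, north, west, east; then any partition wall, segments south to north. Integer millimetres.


cube([7000, 200, 2500]);
translate([0, 3300, 0]) cube([7000, 200, 2500]);
translate([0, 200, 0]) cube([200, 3100, 2500]);
translate([6800, 200, 0]) cube([200, 3100, 2500]);
translate([4250, 200, 0]) cube([200, 750, 2500]);
translate([4250, 1700, 0]) cube([200, 1600, 2500]);


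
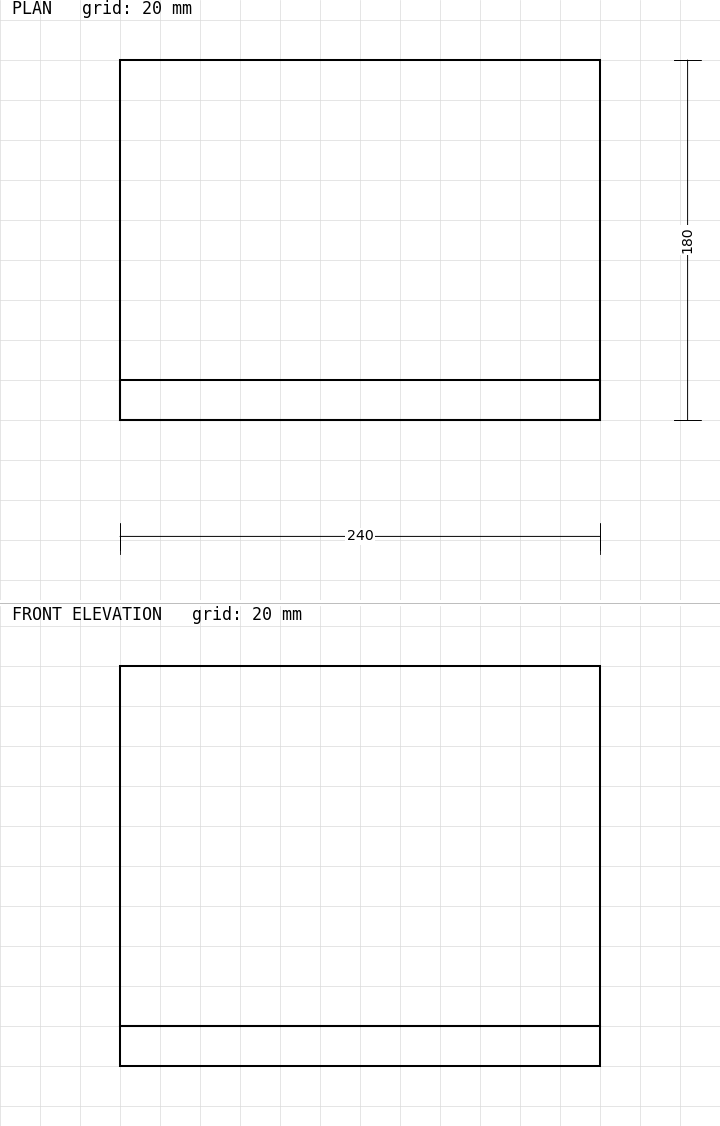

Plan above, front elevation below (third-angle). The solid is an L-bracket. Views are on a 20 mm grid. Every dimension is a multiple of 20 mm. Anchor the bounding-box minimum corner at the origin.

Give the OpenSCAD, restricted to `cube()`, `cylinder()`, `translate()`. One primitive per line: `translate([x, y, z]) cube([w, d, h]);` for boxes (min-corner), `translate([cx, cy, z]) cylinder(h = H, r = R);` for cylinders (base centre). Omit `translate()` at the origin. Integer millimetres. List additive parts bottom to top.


cube([240, 180, 20]);
translate([0, 0, 20]) cube([240, 20, 180]);


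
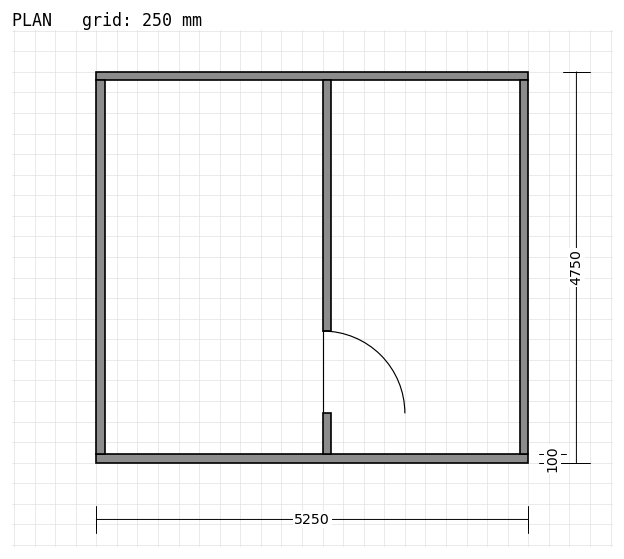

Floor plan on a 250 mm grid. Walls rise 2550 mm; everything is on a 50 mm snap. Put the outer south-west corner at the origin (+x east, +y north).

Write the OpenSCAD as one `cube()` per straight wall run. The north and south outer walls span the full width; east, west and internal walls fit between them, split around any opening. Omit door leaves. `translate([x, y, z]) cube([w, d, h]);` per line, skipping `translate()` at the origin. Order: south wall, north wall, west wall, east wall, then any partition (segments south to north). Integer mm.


cube([5250, 100, 2550]);
translate([0, 4650, 0]) cube([5250, 100, 2550]);
translate([0, 100, 0]) cube([100, 4550, 2550]);
translate([5150, 100, 0]) cube([100, 4550, 2550]);
translate([2750, 100, 0]) cube([100, 500, 2550]);
translate([2750, 1600, 0]) cube([100, 3050, 2550]);


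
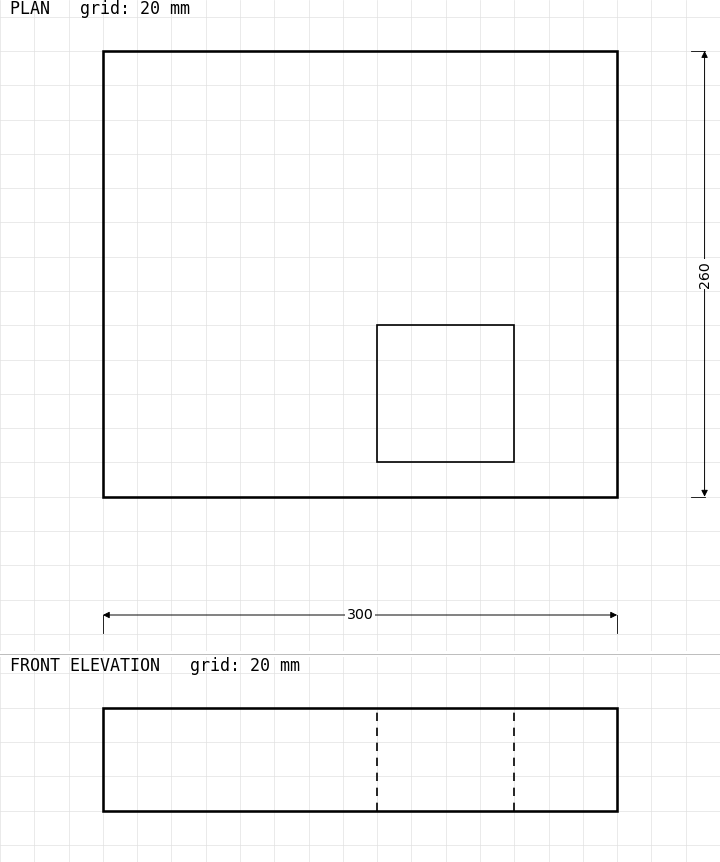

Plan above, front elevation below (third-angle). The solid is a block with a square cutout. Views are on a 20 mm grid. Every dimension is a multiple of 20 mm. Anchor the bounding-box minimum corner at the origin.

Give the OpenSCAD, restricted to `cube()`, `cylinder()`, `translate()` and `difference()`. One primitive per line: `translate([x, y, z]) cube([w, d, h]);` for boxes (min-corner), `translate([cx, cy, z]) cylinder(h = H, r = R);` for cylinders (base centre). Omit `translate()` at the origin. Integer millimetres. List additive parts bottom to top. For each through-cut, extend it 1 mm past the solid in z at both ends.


difference() {
  cube([300, 260, 60]);
  translate([160, 20, -1]) cube([80, 80, 62]);
}
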